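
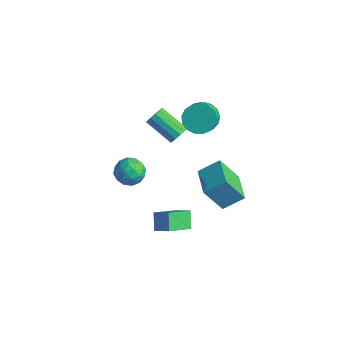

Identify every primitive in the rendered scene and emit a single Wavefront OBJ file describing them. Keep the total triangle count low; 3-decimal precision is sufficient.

v 1.908 -2.242 -2.35
v 1.267 -1.722 -1.535
v 1.895 -0.611 -3.401
v 1.254 -0.091 -2.586
v 2.766 -1.929 -1.874
v 2.125 -1.409 -1.059
v 2.753 -0.298 -2.925
v 2.112 0.222 -2.11
v 3.487 -0.095 0.977
v 4.129 0.943 1.762
v 1.893 0.953 0.896
v 2.534 1.991 1.68
v 4.126 0.749 -0.66
v 4.767 1.787 0.124
v 2.531 1.797 -0.742
v 3.173 2.835 0.043
v -1.243 2.418 0.764
v -0.931 2.555 1.329
v -2.545 2.14 2.321
v -2.857 2.002 1.756
v -1.084 2.874 1.213
v -2.698 2.459 2.206
v -1.287 3.048 0.955
v -2.902 2.633 1.947
v -1.477 3.021 0.636
v -3.091 2.606 1.628
v -1.592 2.803 0.358
v -3.206 2.388 1.35
v -1.596 2.463 0.208
v -3.21 2.048 1.2
v -1.488 2.108 0.235
v -3.103 1.693 1.227
v -1.302 1.851 0.43
v -2.917 1.436 1.422
v -1.098 1.775 0.731
v -2.712 1.359 1.723
v -0.939 1.902 1.042
v -2.554 1.487 2.034
v -0.877 2.193 1.265
v -2.491 1.778 2.257
v -3.978 1.607 -3.655
v -3.029 1.363 -3.847
v -4.231 0.137 -3.033
v -3.282 -0.107 -3.225
v -3.491 0.567 -2.518
v -3.335 1.476 -2.903
v -3.925 0.024 -3.977
v -3.769 0.933 -4.362
v -2.996 0.385 -4.046
v -2.728 0.72 -3.144
v -4.532 0.78 -3.736
v -4.264 1.115 -2.834
v -3.481 1.614 -3.806
v -3.779 -0.114 -3.074
v -3.902 0.282 -2.659
v -3.344 0.139 -2.772
v -3.661 1.68 -3.251
v -3.103 1.537 -3.363
v -3.375 1.069 -2.582
v -4.157 -0.037 -3.517
v -3.599 -0.18 -3.629
v -3.916 1.361 -4.108
v -3.358 1.218 -4.221
v -3.885 0.431 -4.298
v -2.904 0.895 -4.035
v -3.053 0.031 -3.67
v -3.431 0.109 -4.112
v -3.339 0.643 -4.338
v -2.746 1.093 -3.505
v -2.895 0.228 -3.14
v -3.018 0.625 -2.724
v -2.926 1.159 -2.95
v -2.727 0.518 -3.622
v -4.365 1.272 -3.74
v -4.514 0.407 -3.375
v -4.334 0.341 -3.93
v -4.242 0.875 -4.156
v -4.207 1.469 -3.21
v -4.356 0.605 -2.845
v -3.921 0.857 -2.542
v -3.829 1.391 -2.768
v -4.533 0.982 -3.258
v -0.38 3.385 2.487
v 0.322 4.066 2.636
v 0.943 3.237 3.502
v 0.24 2.555 3.353
v -0.004 4.166 2.965
v 0.617 3.336 3.831
v -0.416 4.086 3.185
v 0.205 3.257 4.05
v -0.82 3.846 3.245
v -0.2 3.017 4.11
v -1.124 3.5 3.131
v -0.503 2.671 3.997
v -1.257 3.128 2.87
v -0.636 2.299 3.735
v -1.189 2.815 2.521
v -0.568 1.985 3.387
v -0.936 2.632 2.164
v -0.315 1.802 3.03
v -0.556 2.621 1.882
v 0.065 1.792 2.747
v -0.135 2.786 1.738
v 0.485 1.956 2.604
v 0.229 3.087 1.766
v 0.85 2.258 2.631
v 0.454 3.457 1.959
v 1.074 2.628 2.824
v 0.487 3.81 2.273
v 1.108 2.981 3.139
f 2 4 1
f 5 2 1
f 1 4 3
f 3 5 1
f 2 8 4
f 6 2 5
f 6 8 2
f 4 8 3
f 7 5 3
f 3 8 7
f 7 6 5
f 8 6 7
f 10 12 9
f 13 10 9
f 9 12 11
f 11 13 9
f 10 16 12
f 14 10 13
f 14 16 10
f 12 16 11
f 15 13 11
f 11 16 15
f 15 14 13
f 16 14 15
f 18 17 21
f 18 21 19
f 19 21 22
f 19 22 20
f 21 17 23
f 21 23 22
f 22 23 24
f 22 24 20
f 23 17 25
f 23 25 24
f 24 25 26
f 24 26 20
f 25 17 27
f 25 27 26
f 26 27 28
f 26 28 20
f 27 17 29
f 27 29 28
f 28 29 30
f 28 30 20
f 29 17 31
f 29 31 30
f 30 31 32
f 30 32 20
f 31 17 33
f 31 33 32
f 32 33 34
f 32 34 20
f 33 17 35
f 33 35 34
f 34 35 36
f 34 36 20
f 35 17 37
f 35 37 36
f 36 37 38
f 36 38 20
f 37 17 39
f 37 39 38
f 38 39 40
f 38 40 20
f 39 17 18
f 39 18 40
f 40 18 19
f 40 19 20
f 41 78 57
f 78 52 81
f 57 81 46
f 78 81 57
f 41 57 53
f 57 46 58
f 53 58 42
f 57 58 53
f 41 53 62
f 53 42 63
f 62 63 48
f 53 63 62
f 41 62 74
f 62 48 77
f 74 77 51
f 62 77 74
f 41 74 78
f 74 51 82
f 78 82 52
f 74 82 78
f 42 58 69
f 58 46 72
f 69 72 50
f 58 72 69
f 46 81 59
f 81 52 80
f 59 80 45
f 81 80 59
f 52 82 79
f 82 51 75
f 79 75 43
f 82 75 79
f 51 77 76
f 77 48 64
f 76 64 47
f 77 64 76
f 48 63 68
f 63 42 65
f 68 65 49
f 63 65 68
f 44 70 56
f 70 50 71
f 56 71 45
f 70 71 56
f 44 56 54
f 56 45 55
f 54 55 43
f 56 55 54
f 44 54 61
f 54 43 60
f 61 60 47
f 54 60 61
f 44 61 66
f 61 47 67
f 66 67 49
f 61 67 66
f 44 66 70
f 66 49 73
f 70 73 50
f 66 73 70
f 45 71 59
f 71 50 72
f 59 72 46
f 71 72 59
f 43 55 79
f 55 45 80
f 79 80 52
f 55 80 79
f 47 60 76
f 60 43 75
f 76 75 51
f 60 75 76
f 49 67 68
f 67 47 64
f 68 64 48
f 67 64 68
f 50 73 69
f 73 49 65
f 69 65 42
f 73 65 69
f 84 83 87
f 84 87 85
f 85 87 88
f 85 88 86
f 87 83 89
f 87 89 88
f 88 89 90
f 88 90 86
f 89 83 91
f 89 91 90
f 90 91 92
f 90 92 86
f 91 83 93
f 91 93 92
f 92 93 94
f 92 94 86
f 93 83 95
f 93 95 94
f 94 95 96
f 94 96 86
f 95 83 97
f 95 97 96
f 96 97 98
f 96 98 86
f 97 83 99
f 97 99 98
f 98 99 100
f 98 100 86
f 99 83 101
f 99 101 100
f 100 101 102
f 100 102 86
f 101 83 103
f 101 103 102
f 102 103 104
f 102 104 86
f 103 83 105
f 103 105 104
f 104 105 106
f 104 106 86
f 105 83 107
f 105 107 106
f 106 107 108
f 106 108 86
f 107 83 109
f 107 109 108
f 108 109 110
f 108 110 86
f 109 83 84
f 109 84 110
f 110 84 85
f 110 85 86



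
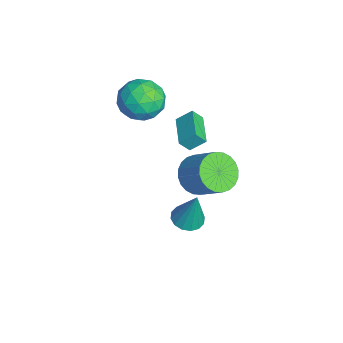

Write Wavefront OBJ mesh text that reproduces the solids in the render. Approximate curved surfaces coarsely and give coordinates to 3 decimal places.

v 1.851 1.864 1.571
v 2.656 1.227 1.305
v 3.674 2.04 2.444
v 2.869 2.676 2.709
v 2.708 1.538 1.037
v 3.725 2.351 2.176
v 2.629 1.899 0.851
v 3.646 2.711 1.99
v 2.431 2.254 0.774
v 3.449 3.066 1.913
v 2.146 2.55 0.818
v 3.163 3.362 1.957
v 1.815 2.741 0.977
v 2.833 3.554 2.116
v 1.49 2.799 1.226
v 2.508 3.611 2.365
v 1.22 2.714 1.528
v 2.238 3.527 2.667
v 1.046 2.5 1.836
v 2.064 3.313 2.975
v 0.995 2.189 2.104
v 2.012 3.002 3.243
v 1.074 1.829 2.29
v 2.091 2.641 3.429
v 1.271 1.474 2.367
v 2.289 2.286 3.506
v 1.557 1.178 2.323
v 2.574 1.99 3.462
v 1.887 0.986 2.164
v 2.905 1.799 3.303
v 2.212 0.929 1.915
v 3.23 1.741 3.054
v 2.482 1.013 1.613
v 3.5 1.826 2.752
v -3.835 1.677 0.187
v -3.749 2.463 0.846
v -3.845 2.198 -0.433
v -3.759 2.984 0.227
v -2.041 1.576 0.073
v -1.955 2.362 0.733
v -2.051 2.097 -0.546
v -1.965 2.883 0.113
v -3.955 0.393 2.839
v -3.036 0.915 3.489
v -2.724 -1.095 2.291
v -1.805 -0.573 2.941
v -2.774 -1.075 3.531
v -3.535 -0.155 3.869
v -2.225 -0.025 1.911
v -2.986 0.895 2.249
v -1.967 0.657 2.915
v -2.306 0.007 3.916
v -3.454 -0.187 1.864
v -3.793 -0.837 2.865
v -3.604 0.785 3.212
v -2.156 -0.965 2.568
v -2.726 -1.26 2.915
v -2.186 -0.953 3.297
v -3.897 0.156 3.436
v -3.357 0.462 3.818
v -3.203 -0.707 3.842
v -2.403 -0.642 1.962
v -1.863 -0.336 2.344
v -3.574 0.773 2.483
v -3.034 1.08 2.865
v -2.557 0.527 1.938
v -2.435 0.939 3.256
v -1.711 0.065 2.934
v -1.958 0.387 2.329
v -2.405 0.928 2.528
v -2.634 0.558 3.845
v -1.91 -0.317 3.523
v -2.48 -0.612 3.87
v -2.927 -0.071 4.069
v -2.006 0.406 3.508
v -3.85 0.137 2.257
v -3.126 -0.738 1.935
v -2.833 -0.109 1.711
v -3.28 0.432 1.91
v -4.049 -0.245 2.846
v -3.325 -1.119 2.524
v -3.355 -1.108 3.252
v -3.802 -0.567 3.451
v -3.754 -0.586 2.272
v 0.295 1.663 -3.466
v 0.75 0.969 -3.435
v 0.725 2.037 -1.414
v 1.026 1.278 -3.549
v 1.106 1.69 -3.641
v 0.97 2.094 -3.686
v 0.652 2.383 -3.672
v 0.239 2.48 -3.603
v -0.159 2.357 -3.498
v -0.435 2.048 -3.384
v -0.516 1.636 -3.292
v -0.379 1.231 -3.247
v -0.061 0.942 -3.26
v 0.352 0.846 -3.329
f 2 1 5
f 2 5 3
f 3 5 6
f 3 6 4
f 5 1 7
f 5 7 6
f 6 7 8
f 6 8 4
f 7 1 9
f 7 9 8
f 8 9 10
f 8 10 4
f 9 1 11
f 9 11 10
f 10 11 12
f 10 12 4
f 11 1 13
f 11 13 12
f 12 13 14
f 12 14 4
f 13 1 15
f 13 15 14
f 14 15 16
f 14 16 4
f 15 1 17
f 15 17 16
f 16 17 18
f 16 18 4
f 17 1 19
f 17 19 18
f 18 19 20
f 18 20 4
f 19 1 21
f 19 21 20
f 20 21 22
f 20 22 4
f 21 1 23
f 21 23 22
f 22 23 24
f 22 24 4
f 23 1 25
f 23 25 24
f 24 25 26
f 24 26 4
f 25 1 27
f 25 27 26
f 26 27 28
f 26 28 4
f 27 1 29
f 27 29 28
f 28 29 30
f 28 30 4
f 29 1 31
f 29 31 30
f 30 31 32
f 30 32 4
f 31 1 33
f 31 33 32
f 32 33 34
f 32 34 4
f 33 1 2
f 33 2 34
f 34 2 3
f 34 3 4
f 36 38 35
f 39 36 35
f 35 38 37
f 37 39 35
f 36 42 38
f 40 36 39
f 40 42 36
f 38 42 37
f 41 39 37
f 37 42 41
f 41 40 39
f 42 40 41
f 43 80 59
f 80 54 83
f 59 83 48
f 80 83 59
f 43 59 55
f 59 48 60
f 55 60 44
f 59 60 55
f 43 55 64
f 55 44 65
f 64 65 50
f 55 65 64
f 43 64 76
f 64 50 79
f 76 79 53
f 64 79 76
f 43 76 80
f 76 53 84
f 80 84 54
f 76 84 80
f 44 60 71
f 60 48 74
f 71 74 52
f 60 74 71
f 48 83 61
f 83 54 82
f 61 82 47
f 83 82 61
f 54 84 81
f 84 53 77
f 81 77 45
f 84 77 81
f 53 79 78
f 79 50 66
f 78 66 49
f 79 66 78
f 50 65 70
f 65 44 67
f 70 67 51
f 65 67 70
f 46 72 58
f 72 52 73
f 58 73 47
f 72 73 58
f 46 58 56
f 58 47 57
f 56 57 45
f 58 57 56
f 46 56 63
f 56 45 62
f 63 62 49
f 56 62 63
f 46 63 68
f 63 49 69
f 68 69 51
f 63 69 68
f 46 68 72
f 68 51 75
f 72 75 52
f 68 75 72
f 47 73 61
f 73 52 74
f 61 74 48
f 73 74 61
f 45 57 81
f 57 47 82
f 81 82 54
f 57 82 81
f 49 62 78
f 62 45 77
f 78 77 53
f 62 77 78
f 51 69 70
f 69 49 66
f 70 66 50
f 69 66 70
f 52 75 71
f 75 51 67
f 71 67 44
f 75 67 71
f 86 85 88
f 86 88 87
f 88 85 89
f 88 89 87
f 89 85 90
f 89 90 87
f 90 85 91
f 90 91 87
f 91 85 92
f 91 92 87
f 92 85 93
f 92 93 87
f 93 85 94
f 93 94 87
f 94 85 95
f 94 95 87
f 95 85 96
f 95 96 87
f 96 85 97
f 96 97 87
f 97 85 98
f 97 98 87
f 98 85 86
f 98 86 87



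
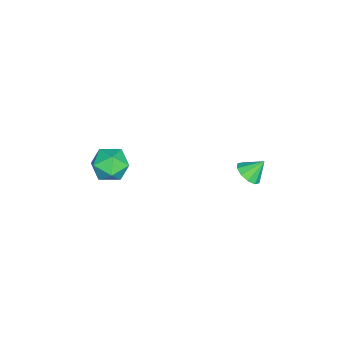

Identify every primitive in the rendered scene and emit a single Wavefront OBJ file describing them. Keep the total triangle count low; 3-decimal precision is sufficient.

v 0.501 2.21 -4.308
v 1.045 2.63 -4.442
v 0.199 2.85 -3.532
v 0.711 2.763 -4.682
v 0.296 2.686 -4.779
v -0.04 2.426 -4.696
v -0.17 2.084 -4.465
v -0.043 1.791 -4.174
v 0.291 1.657 -3.934
v 0.706 1.735 -3.837
v 1.042 1.994 -3.92
v 1.171 2.336 -4.151
v 1.625 -3.1 -3.851
v 2.299 -2.77 -3.224
v 2.181 -4.57 -3.676
v 2.855 -4.24 -3.049
v 1.911 -4.242 -2.795
v 1.567 -3.333 -2.903
v 2.913 -4.007 -3.997
v 2.569 -3.098 -4.105
v 3.095 -3.33 -3.314
v 2.476 -3.476 -2.572
v 2.004 -3.864 -4.328
v 1.385 -4.01 -3.586
f 2 1 4
f 2 4 3
f 4 1 5
f 4 5 3
f 5 1 6
f 5 6 3
f 6 1 7
f 6 7 3
f 7 1 8
f 7 8 3
f 8 1 9
f 8 9 3
f 9 1 10
f 9 10 3
f 10 1 11
f 10 11 3
f 11 1 12
f 11 12 3
f 12 1 2
f 12 2 3
f 13 24 18
f 13 18 14
f 13 14 20
f 13 20 23
f 13 23 24
f 14 18 22
f 18 24 17
f 24 23 15
f 23 20 19
f 20 14 21
f 16 22 17
f 16 17 15
f 16 15 19
f 16 19 21
f 16 21 22
f 17 22 18
f 15 17 24
f 19 15 23
f 21 19 20
f 22 21 14



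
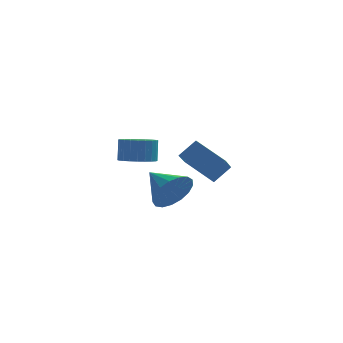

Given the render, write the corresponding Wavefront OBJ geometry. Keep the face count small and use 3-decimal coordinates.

v 0.109 -0.368 3.383
v 0.989 -0.374 3.353
v 1.03 0.041 4.446
v 0.151 0.048 4.477
v 0.92 -0.058 3.236
v 0.961 0.357 4.329
v 0.728 0.21 3.141
v 0.769 0.625 4.234
v 0.441 0.39 3.083
v 0.482 0.805 4.176
v 0.104 0.455 3.071
v 0.145 0.87 4.164
v -0.232 0.395 3.107
v -0.191 0.81 4.2
v -0.516 0.219 3.184
v -0.475 0.634 4.278
v -0.705 -0.047 3.292
v -0.664 0.368 4.385
v -0.77 -0.361 3.414
v -0.729 0.054 4.507
v -0.701 -0.677 3.531
v -0.66 -0.262 4.624
v -0.509 -0.945 3.626
v -0.468 -0.53 4.719
v -0.222 -1.125 3.684
v -0.181 -0.71 4.777
v 0.115 -1.19 3.696
v 0.156 -0.775 4.789
v 0.451 -1.13 3.66
v 0.492 -0.715 4.753
v 0.735 -0.954 3.582
v 0.776 -0.539 4.676
v 0.924 -0.688 3.475
v 0.965 -0.273 4.568
v 3.619 2.648 0.583
v 3.303 1.206 1.646
v 2.29 3.597 1.474
v 1.974 2.154 2.538
v 4.426 3.046 1.362
v 4.11 1.603 2.426
v 3.097 3.994 2.254
v 2.781 2.552 3.317
v 1.645 -2.78 2.556
v 2.271 -2.708 3.446
v 0.635 -1.5 3.164
v 2.492 -2.375 3.111
v 2.519 -2.134 2.649
v 2.345 -2.042 2.166
v 2.012 -2.118 1.772
v 1.594 -2.346 1.558
v 1.189 -2.674 1.572
v 0.887 -3.025 1.812
v 0.76 -3.321 2.223
v 0.835 -3.493 2.71
v 1.096 -3.501 3.162
v 1.482 -3.344 3.475
v 1.907 -3.058 3.577
f 2 1 5
f 2 5 3
f 3 5 6
f 3 6 4
f 5 1 7
f 5 7 6
f 6 7 8
f 6 8 4
f 7 1 9
f 7 9 8
f 8 9 10
f 8 10 4
f 9 1 11
f 9 11 10
f 10 11 12
f 10 12 4
f 11 1 13
f 11 13 12
f 12 13 14
f 12 14 4
f 13 1 15
f 13 15 14
f 14 15 16
f 14 16 4
f 15 1 17
f 15 17 16
f 16 17 18
f 16 18 4
f 17 1 19
f 17 19 18
f 18 19 20
f 18 20 4
f 19 1 21
f 19 21 20
f 20 21 22
f 20 22 4
f 21 1 23
f 21 23 22
f 22 23 24
f 22 24 4
f 23 1 25
f 23 25 24
f 24 25 26
f 24 26 4
f 25 1 27
f 25 27 26
f 26 27 28
f 26 28 4
f 27 1 29
f 27 29 28
f 28 29 30
f 28 30 4
f 29 1 31
f 29 31 30
f 30 31 32
f 30 32 4
f 31 1 33
f 31 33 32
f 32 33 34
f 32 34 4
f 33 1 2
f 33 2 34
f 34 2 3
f 34 3 4
f 36 38 35
f 39 36 35
f 35 38 37
f 37 39 35
f 36 42 38
f 40 36 39
f 40 42 36
f 38 42 37
f 41 39 37
f 37 42 41
f 41 40 39
f 42 40 41
f 44 43 46
f 44 46 45
f 46 43 47
f 46 47 45
f 47 43 48
f 47 48 45
f 48 43 49
f 48 49 45
f 49 43 50
f 49 50 45
f 50 43 51
f 50 51 45
f 51 43 52
f 51 52 45
f 52 43 53
f 52 53 45
f 53 43 54
f 53 54 45
f 54 43 55
f 54 55 45
f 55 43 56
f 55 56 45
f 56 43 57
f 56 57 45
f 57 43 44
f 57 44 45



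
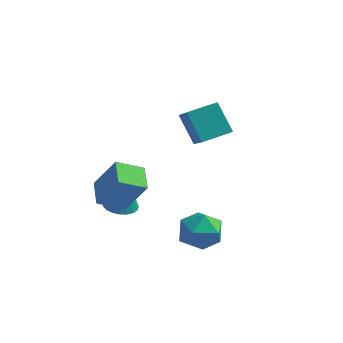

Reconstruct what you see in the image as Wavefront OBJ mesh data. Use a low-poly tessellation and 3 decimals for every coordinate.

v 2.846 -2.593 -3.793
v 3.656 -2.013 -3.956
v 3.784 -3.687 -3.024
v 4.594 -3.107 -3.187
v 3.877 -2.804 -2.544
v 3.298 -2.128 -3.019
v 4.142 -3.572 -3.961
v 3.563 -2.896 -4.436
v 4.457 -2.618 -4.06
v 4.294 -2.144 -3.184
v 3.146 -3.556 -3.796
v 2.983 -3.082 -2.92
v 0.692 1.671 -0.274
v 1.56 0.553 0.737
v 1.605 2.648 0.023
v 2.473 1.53 1.034
v 1.567 1.23 -1.514
v 2.435 0.112 -0.503
v 2.48 2.207 -1.217
v 3.348 1.089 -0.206
v -0.516 -1.333 -4.237
v 0.222 -1.297 -4.367
v -0.224 -1.287 -2.563
v 0.15 -1.013 -4.362
v -0.023 -0.778 -4.339
v -0.271 -0.628 -4.3
v -0.556 -0.585 -4.251
v -0.835 -0.656 -4.2
v -1.066 -0.83 -4.155
v -1.213 -1.081 -4.122
v -1.254 -1.37 -4.107
v -1.182 -1.654 -4.112
v -1.01 -1.889 -4.135
v -0.762 -2.039 -4.174
v -0.476 -2.082 -4.223
v -0.197 -2.011 -4.274
v 0.034 -1.837 -4.319
v 0.181 -1.586 -4.352
v -0.178 -4.035 -2.289
v -0.795 -3.053 -1.912
v 0.692 -3.272 -2.857
v 0.076 -2.289 -2.48
v 0.784 -4.011 -0.78
v 0.168 -3.028 -0.403
v 1.655 -3.247 -1.348
v 1.038 -2.265 -0.971
f 1 12 6
f 1 6 2
f 1 2 8
f 1 8 11
f 1 11 12
f 2 6 10
f 6 12 5
f 12 11 3
f 11 8 7
f 8 2 9
f 4 10 5
f 4 5 3
f 4 3 7
f 4 7 9
f 4 9 10
f 5 10 6
f 3 5 12
f 7 3 11
f 9 7 8
f 10 9 2
f 14 16 13
f 17 14 13
f 13 16 15
f 15 17 13
f 14 20 16
f 18 14 17
f 18 20 14
f 16 20 15
f 19 17 15
f 15 20 19
f 19 18 17
f 20 18 19
f 22 21 24
f 22 24 23
f 24 21 25
f 24 25 23
f 25 21 26
f 25 26 23
f 26 21 27
f 26 27 23
f 27 21 28
f 27 28 23
f 28 21 29
f 28 29 23
f 29 21 30
f 29 30 23
f 30 21 31
f 30 31 23
f 31 21 32
f 31 32 23
f 32 21 33
f 32 33 23
f 33 21 34
f 33 34 23
f 34 21 35
f 34 35 23
f 35 21 36
f 35 36 23
f 36 21 37
f 36 37 23
f 37 21 38
f 37 38 23
f 38 21 22
f 38 22 23
f 40 42 39
f 43 40 39
f 39 42 41
f 41 43 39
f 40 46 42
f 44 40 43
f 44 46 40
f 42 46 41
f 45 43 41
f 41 46 45
f 45 44 43
f 46 44 45



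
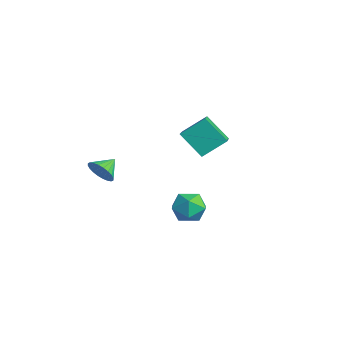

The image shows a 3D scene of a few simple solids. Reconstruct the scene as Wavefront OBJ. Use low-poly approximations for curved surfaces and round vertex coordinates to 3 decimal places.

v -4.266 3.136 1.174
v -2.728 2.238 1.993
v -4.011 4.423 2.107
v -2.473 3.525 2.926
v -3.187 3.835 -0.086
v -1.649 2.937 0.733
v -2.932 5.122 0.847
v -1.394 4.224 1.666
v 2.08 0.92 0.628
v 2.905 0.849 0.088
v 1.375 -0.169 -0.308
v 2.2 -0.24 -0.848
v 2.186 -0.579 0.08
v 2.622 0.094 0.658
v 1.658 0.586 -0.878
v 2.094 1.259 -0.3
v 2.644 0.643 -0.843
v 2.971 -0.077 -0.251
v 1.309 0.757 0.031
v 1.636 0.037 0.623
v -1.446 -2.647 1.204
v -0.911 -2.219 0.772
v -1.814 -1.713 1.676
v -1.161 -2.22 0.578
v -1.454 -2.286 0.48
v -1.746 -2.407 0.492
v -1.992 -2.564 0.612
v -2.155 -2.735 0.823
v -2.21 -2.892 1.091
v -2.148 -3.012 1.377
v -1.98 -3.076 1.637
v -1.73 -3.075 1.831
v -1.437 -3.009 1.929
v -1.146 -2.888 1.917
v -0.9 -2.731 1.797
v -0.737 -2.56 1.586
v -0.682 -2.403 1.318
v -0.743 -2.283 1.032
f 2 4 1
f 5 2 1
f 1 4 3
f 3 5 1
f 2 8 4
f 6 2 5
f 6 8 2
f 4 8 3
f 7 5 3
f 3 8 7
f 7 6 5
f 8 6 7
f 9 20 14
f 9 14 10
f 9 10 16
f 9 16 19
f 9 19 20
f 10 14 18
f 14 20 13
f 20 19 11
f 19 16 15
f 16 10 17
f 12 18 13
f 12 13 11
f 12 11 15
f 12 15 17
f 12 17 18
f 13 18 14
f 11 13 20
f 15 11 19
f 17 15 16
f 18 17 10
f 22 21 24
f 22 24 23
f 24 21 25
f 24 25 23
f 25 21 26
f 25 26 23
f 26 21 27
f 26 27 23
f 27 21 28
f 27 28 23
f 28 21 29
f 28 29 23
f 29 21 30
f 29 30 23
f 30 21 31
f 30 31 23
f 31 21 32
f 31 32 23
f 32 21 33
f 32 33 23
f 33 21 34
f 33 34 23
f 34 21 35
f 34 35 23
f 35 21 36
f 35 36 23
f 36 21 37
f 36 37 23
f 37 21 38
f 37 38 23
f 38 21 22
f 38 22 23



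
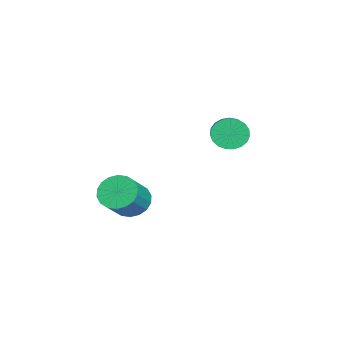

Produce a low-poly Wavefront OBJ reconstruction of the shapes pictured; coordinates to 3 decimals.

v -3.349 1.089 2.145
v -3.036 0.644 1.558
v -2.018 0.766 2.009
v -2.331 1.211 2.595
v -3.016 0.95 1.431
v -1.998 1.073 1.881
v -3.054 1.281 1.426
v -2.036 1.403 1.877
v -3.143 1.578 1.546
v -2.125 1.7 1.997
v -3.267 1.791 1.77
v -2.249 1.913 2.22
v -3.406 1.882 2.058
v -2.388 2.004 2.509
v -3.535 1.836 2.361
v -2.516 1.958 2.812
v -3.631 1.661 2.627
v -2.613 1.783 3.078
v -3.679 1.387 2.81
v -2.661 1.509 3.26
v -3.67 1.062 2.877
v -2.652 1.184 3.328
v -3.605 0.741 2.818
v -2.587 0.863 3.268
v -3.496 0.48 2.642
v -2.478 0.602 3.093
v -3.362 0.325 2.381
v -2.344 0.447 2.831
v -3.225 0.301 2.078
v -2.207 0.424 2.529
v -3.11 0.414 1.787
v -2.092 0.536 2.238
v 1.253 -2.308 0.445
v 1.837 -2.254 -0.169
v 2.952 -2.618 0.86
v 2.367 -2.672 1.475
v 1.826 -1.902 -0.032
v 2.941 -2.265 0.997
v 1.701 -1.63 0.199
v 2.816 -1.993 1.228
v 1.487 -1.492 0.479
v 2.602 -1.855 1.508
v 1.227 -1.516 0.752
v 2.342 -1.879 1.782
v 0.972 -1.697 0.965
v 2.087 -2.06 1.994
v 0.772 -1.999 1.075
v 1.887 -2.362 2.104
v 0.668 -2.362 1.06
v 1.783 -2.726 2.089
v 0.679 -2.715 0.923
v 1.794 -3.078 1.952
v 0.804 -2.987 0.692
v 1.919 -3.35 1.721
v 1.018 -3.125 0.412
v 2.133 -3.488 1.441
v 1.278 -3.101 0.138
v 2.393 -3.464 1.168
v 1.533 -2.92 -0.074
v 2.648 -3.283 0.955
v 1.733 -2.618 -0.184
v 2.848 -2.981 0.845
f 2 1 5
f 2 5 3
f 3 5 6
f 3 6 4
f 5 1 7
f 5 7 6
f 6 7 8
f 6 8 4
f 7 1 9
f 7 9 8
f 8 9 10
f 8 10 4
f 9 1 11
f 9 11 10
f 10 11 12
f 10 12 4
f 11 1 13
f 11 13 12
f 12 13 14
f 12 14 4
f 13 1 15
f 13 15 14
f 14 15 16
f 14 16 4
f 15 1 17
f 15 17 16
f 16 17 18
f 16 18 4
f 17 1 19
f 17 19 18
f 18 19 20
f 18 20 4
f 19 1 21
f 19 21 20
f 20 21 22
f 20 22 4
f 21 1 23
f 21 23 22
f 22 23 24
f 22 24 4
f 23 1 25
f 23 25 24
f 24 25 26
f 24 26 4
f 25 1 27
f 25 27 26
f 26 27 28
f 26 28 4
f 27 1 29
f 27 29 28
f 28 29 30
f 28 30 4
f 29 1 31
f 29 31 30
f 30 31 32
f 30 32 4
f 31 1 2
f 31 2 32
f 32 2 3
f 32 3 4
f 34 33 37
f 34 37 35
f 35 37 38
f 35 38 36
f 37 33 39
f 37 39 38
f 38 39 40
f 38 40 36
f 39 33 41
f 39 41 40
f 40 41 42
f 40 42 36
f 41 33 43
f 41 43 42
f 42 43 44
f 42 44 36
f 43 33 45
f 43 45 44
f 44 45 46
f 44 46 36
f 45 33 47
f 45 47 46
f 46 47 48
f 46 48 36
f 47 33 49
f 47 49 48
f 48 49 50
f 48 50 36
f 49 33 51
f 49 51 50
f 50 51 52
f 50 52 36
f 51 33 53
f 51 53 52
f 52 53 54
f 52 54 36
f 53 33 55
f 53 55 54
f 54 55 56
f 54 56 36
f 55 33 57
f 55 57 56
f 56 57 58
f 56 58 36
f 57 33 59
f 57 59 58
f 58 59 60
f 58 60 36
f 59 33 61
f 59 61 60
f 60 61 62
f 60 62 36
f 61 33 34
f 61 34 62
f 62 34 35
f 62 35 36



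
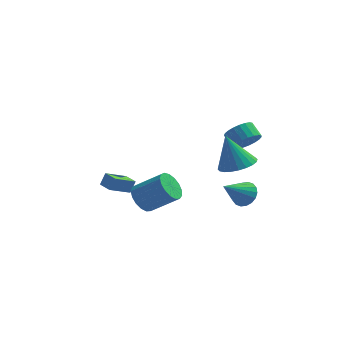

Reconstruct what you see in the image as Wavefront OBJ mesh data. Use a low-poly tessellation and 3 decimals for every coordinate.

v 3.633 -2.068 -1.86
v 4.257 -2.057 -1.297
v 2.587 -3.092 -0.68
v 4.059 -1.752 -1.208
v 3.777 -1.51 -1.248
v 3.466 -1.379 -1.41
v 3.189 -1.384 -1.66
v 2.999 -1.524 -1.95
v 2.935 -1.773 -2.222
v 3.009 -2.079 -2.423
v 3.207 -2.384 -2.511
v 3.489 -2.626 -2.471
v 3.8 -2.757 -2.31
v 4.077 -2.752 -2.06
v 4.267 -2.612 -1.77
v 4.331 -2.364 -1.498
v 3.573 -0.052 0.991
v 3.951 -0.388 1.711
v 3.406 0.236 2.289
v 3.027 0.572 1.569
v 4.177 -0.113 1.628
v 3.632 0.511 2.205
v 4.299 0.172 1.434
v 3.754 0.796 2.012
v 4.295 0.419 1.164
v 3.75 1.043 1.742
v 4.167 0.585 0.864
v 3.622 1.209 1.442
v 3.935 0.64 0.586
v 3.39 1.264 1.164
v 3.641 0.576 0.378
v 3.096 1.2 0.956
v 3.335 0.403 0.276
v 2.79 1.027 0.854
v 3.07 0.151 0.298
v 2.525 0.775 0.876
v 2.892 -0.135 0.439
v 2.347 0.489 1.017
v 2.832 -0.408 0.676
v 2.287 0.216 1.254
v 2.899 -0.618 0.968
v 2.354 0.006 1.545
v 3.083 -0.731 1.263
v 2.538 -0.107 1.841
v 3.352 -0.726 1.511
v 2.807 -0.103 2.089
v 3.659 -0.605 1.67
v 3.114 0.019 2.248
v 3.37 -3.663 1.433
v 4.378 -3.446 1.755
v 2.69 -3.377 3.367
v 4.241 -3.062 1.65
v 3.971 -2.769 1.512
v 3.61 -2.613 1.362
v 3.212 -2.616 1.222
v 2.838 -2.779 1.115
v 2.546 -3.076 1.056
v 2.379 -3.463 1.055
v 2.362 -3.88 1.111
v 2.5 -4.265 1.216
v 2.769 -4.557 1.354
v 3.13 -4.714 1.505
v 3.528 -4.711 1.644
v 3.902 -4.548 1.751
v 4.194 -4.251 1.81
v 4.362 -3.864 1.811
v -1.733 -3.033 -1.996
v -1.225 -3.398 -2.711
v 0.342 -3.511 -1.539
v -0.167 -3.147 -0.824
v -1.163 -2.949 -2.751
v 0.404 -3.063 -1.579
v -1.231 -2.52 -2.618
v 0.336 -2.633 -1.446
v -1.415 -2.208 -2.342
v 0.152 -2.322 -1.17
v -1.671 -2.085 -1.987
v -0.104 -2.199 -0.815
v -1.942 -2.18 -1.635
v -0.375 -2.293 -0.462
v -2.165 -2.47 -1.365
v -0.598 -2.583 -0.192
v -2.289 -2.889 -1.239
v -0.722 -3.002 -0.067
v -2.286 -3.341 -1.287
v -0.719 -3.455 -0.115
v -2.156 -3.723 -1.498
v -0.589 -3.836 -0.326
v -1.93 -3.946 -1.822
v -0.363 -4.06 -0.65
v -1.658 -3.961 -2.187
v -0.091 -4.074 -1.015
v -1.404 -3.763 -2.507
v 0.163 -3.876 -1.335
v -4.587 0.527 -3.376
v -4.326 0.822 -2.634
v -3.574 1.399 -4.079
v -3.312 1.693 -3.337
v -3.948 -0.173 -3.323
v -3.686 0.121 -2.581
v -2.934 0.698 -4.026
v -2.673 0.993 -3.284
f 2 1 4
f 2 4 3
f 4 1 5
f 4 5 3
f 5 1 6
f 5 6 3
f 6 1 7
f 6 7 3
f 7 1 8
f 7 8 3
f 8 1 9
f 8 9 3
f 9 1 10
f 9 10 3
f 10 1 11
f 10 11 3
f 11 1 12
f 11 12 3
f 12 1 13
f 12 13 3
f 13 1 14
f 13 14 3
f 14 1 15
f 14 15 3
f 15 1 16
f 15 16 3
f 16 1 2
f 16 2 3
f 18 17 21
f 18 21 19
f 19 21 22
f 19 22 20
f 21 17 23
f 21 23 22
f 22 23 24
f 22 24 20
f 23 17 25
f 23 25 24
f 24 25 26
f 24 26 20
f 25 17 27
f 25 27 26
f 26 27 28
f 26 28 20
f 27 17 29
f 27 29 28
f 28 29 30
f 28 30 20
f 29 17 31
f 29 31 30
f 30 31 32
f 30 32 20
f 31 17 33
f 31 33 32
f 32 33 34
f 32 34 20
f 33 17 35
f 33 35 34
f 34 35 36
f 34 36 20
f 35 17 37
f 35 37 36
f 36 37 38
f 36 38 20
f 37 17 39
f 37 39 38
f 38 39 40
f 38 40 20
f 39 17 41
f 39 41 40
f 40 41 42
f 40 42 20
f 41 17 43
f 41 43 42
f 42 43 44
f 42 44 20
f 43 17 45
f 43 45 44
f 44 45 46
f 44 46 20
f 45 17 47
f 45 47 46
f 46 47 48
f 46 48 20
f 47 17 18
f 47 18 48
f 48 18 19
f 48 19 20
f 50 49 52
f 50 52 51
f 52 49 53
f 52 53 51
f 53 49 54
f 53 54 51
f 54 49 55
f 54 55 51
f 55 49 56
f 55 56 51
f 56 49 57
f 56 57 51
f 57 49 58
f 57 58 51
f 58 49 59
f 58 59 51
f 59 49 60
f 59 60 51
f 60 49 61
f 60 61 51
f 61 49 62
f 61 62 51
f 62 49 63
f 62 63 51
f 63 49 64
f 63 64 51
f 64 49 65
f 64 65 51
f 65 49 66
f 65 66 51
f 66 49 50
f 66 50 51
f 68 67 71
f 68 71 69
f 69 71 72
f 69 72 70
f 71 67 73
f 71 73 72
f 72 73 74
f 72 74 70
f 73 67 75
f 73 75 74
f 74 75 76
f 74 76 70
f 75 67 77
f 75 77 76
f 76 77 78
f 76 78 70
f 77 67 79
f 77 79 78
f 78 79 80
f 78 80 70
f 79 67 81
f 79 81 80
f 80 81 82
f 80 82 70
f 81 67 83
f 81 83 82
f 82 83 84
f 82 84 70
f 83 67 85
f 83 85 84
f 84 85 86
f 84 86 70
f 85 67 87
f 85 87 86
f 86 87 88
f 86 88 70
f 87 67 89
f 87 89 88
f 88 89 90
f 88 90 70
f 89 67 91
f 89 91 90
f 90 91 92
f 90 92 70
f 91 67 93
f 91 93 92
f 92 93 94
f 92 94 70
f 93 67 68
f 93 68 94
f 94 68 69
f 94 69 70
f 96 98 95
f 99 96 95
f 95 98 97
f 97 99 95
f 96 102 98
f 100 96 99
f 100 102 96
f 98 102 97
f 101 99 97
f 97 102 101
f 101 100 99
f 102 100 101



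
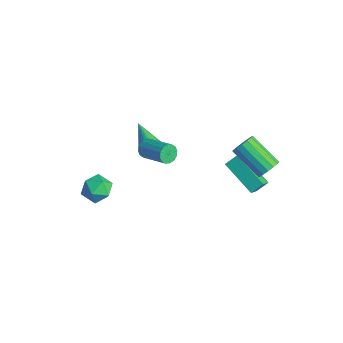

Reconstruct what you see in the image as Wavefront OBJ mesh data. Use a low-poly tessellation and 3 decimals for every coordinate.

v 0.941 3.122 -0.685
v 1.069 3.748 -0.17
v 0.49 3.757 -1.343
v 0.618 4.382 -0.829
v 2.822 3.498 -1.611
v 2.95 4.123 -1.097
v 2.371 4.132 -2.27
v 2.499 4.758 -1.755
v -2.212 -1.676 -2.648
v -1.534 -2.285 -2.73
v -3.206 -2.755 -2.85
v -2.528 -3.364 -2.932
v -2.696 -2.973 -2.122
v -2.082 -2.306 -1.998
v -2.658 -2.734 -3.582
v -2.044 -2.067 -3.458
v -1.81 -2.939 -3.308
v -1.833 -3.086 -2.405
v -2.907 -1.954 -3.175
v -2.93 -2.101 -2.272
v -3.476 1.273 -2.146
v -2.973 0.939 -2.062
v -4.004 0.907 -0.454
v -2.898 1.154 -1.992
v -2.912 1.387 -1.946
v -3.011 1.603 -1.93
v -3.181 1.768 -1.947
v -3.396 1.859 -1.994
v -3.623 1.86 -2.065
v -3.828 1.771 -2.148
v -3.98 1.607 -2.231
v -4.054 1.392 -2.3
v -4.041 1.159 -2.347
v -3.942 0.943 -2.363
v -3.772 0.778 -2.345
v -3.557 0.688 -2.298
v -3.329 0.687 -2.227
v -3.124 0.775 -2.144
v -0.979 -0.328 0.857
v -0.719 -0.668 0.481
v 0.76 -0.272 1.147
v 0.499 0.068 1.523
v -0.73 -0.404 0.35
v 0.748 -0.008 1.016
v -0.809 -0.12 0.354
v 0.67 0.277 1.021
v -0.933 0.109 0.494
v 0.546 0.505 1.16
v -1.069 0.22 0.73
v 0.409 0.617 1.397
v -1.182 0.185 1.001
v 0.297 0.581 1.667
v -1.24 0.012 1.233
v 0.239 0.408 1.899
v -1.228 -0.252 1.364
v 0.25 0.144 2.03
v -1.15 -0.537 1.359
v 0.329 -0.14 2.026
v -1.026 -0.765 1.22
v 0.453 -0.369 1.886
v -0.889 -0.877 0.983
v 0.589 -0.48 1.65
v -0.777 -0.841 0.713
v 0.702 -0.445 1.379
v 3.983 3.716 1.429
v 4.219 4.048 1.961
v 2.653 3.497 3.002
v 2.417 3.164 2.471
v 4.024 4.279 1.79
v 2.459 3.727 2.832
v 3.818 4.359 1.522
v 2.253 3.807 2.564
v 3.657 4.266 1.23
v 2.091 3.714 2.272
v 3.582 4.026 0.991
v 2.016 3.474 2.033
v 3.615 3.703 0.869
v 2.049 3.151 1.911
v 3.747 3.383 0.898
v 2.181 2.832 1.939
v 3.941 3.153 1.068
v 2.376 2.601 2.11
v 4.147 3.073 1.336
v 2.582 2.521 2.378
v 4.309 3.166 1.628
v 2.743 2.614 2.67
v 4.384 3.406 1.867
v 2.818 2.854 2.909
v 4.351 3.729 1.989
v 2.785 3.177 3.031
f 2 4 1
f 5 2 1
f 1 4 3
f 3 5 1
f 2 8 4
f 6 2 5
f 6 8 2
f 4 8 3
f 7 5 3
f 3 8 7
f 7 6 5
f 8 6 7
f 9 20 14
f 9 14 10
f 9 10 16
f 9 16 19
f 9 19 20
f 10 14 18
f 14 20 13
f 20 19 11
f 19 16 15
f 16 10 17
f 12 18 13
f 12 13 11
f 12 11 15
f 12 15 17
f 12 17 18
f 13 18 14
f 11 13 20
f 15 11 19
f 17 15 16
f 18 17 10
f 22 21 24
f 22 24 23
f 24 21 25
f 24 25 23
f 25 21 26
f 25 26 23
f 26 21 27
f 26 27 23
f 27 21 28
f 27 28 23
f 28 21 29
f 28 29 23
f 29 21 30
f 29 30 23
f 30 21 31
f 30 31 23
f 31 21 32
f 31 32 23
f 32 21 33
f 32 33 23
f 33 21 34
f 33 34 23
f 34 21 35
f 34 35 23
f 35 21 36
f 35 36 23
f 36 21 37
f 36 37 23
f 37 21 38
f 37 38 23
f 38 21 22
f 38 22 23
f 40 39 43
f 40 43 41
f 41 43 44
f 41 44 42
f 43 39 45
f 43 45 44
f 44 45 46
f 44 46 42
f 45 39 47
f 45 47 46
f 46 47 48
f 46 48 42
f 47 39 49
f 47 49 48
f 48 49 50
f 48 50 42
f 49 39 51
f 49 51 50
f 50 51 52
f 50 52 42
f 51 39 53
f 51 53 52
f 52 53 54
f 52 54 42
f 53 39 55
f 53 55 54
f 54 55 56
f 54 56 42
f 55 39 57
f 55 57 56
f 56 57 58
f 56 58 42
f 57 39 59
f 57 59 58
f 58 59 60
f 58 60 42
f 59 39 61
f 59 61 60
f 60 61 62
f 60 62 42
f 61 39 63
f 61 63 62
f 62 63 64
f 62 64 42
f 63 39 40
f 63 40 64
f 64 40 41
f 64 41 42
f 66 65 69
f 66 69 67
f 67 69 70
f 67 70 68
f 69 65 71
f 69 71 70
f 70 71 72
f 70 72 68
f 71 65 73
f 71 73 72
f 72 73 74
f 72 74 68
f 73 65 75
f 73 75 74
f 74 75 76
f 74 76 68
f 75 65 77
f 75 77 76
f 76 77 78
f 76 78 68
f 77 65 79
f 77 79 78
f 78 79 80
f 78 80 68
f 79 65 81
f 79 81 80
f 80 81 82
f 80 82 68
f 81 65 83
f 81 83 82
f 82 83 84
f 82 84 68
f 83 65 85
f 83 85 84
f 84 85 86
f 84 86 68
f 85 65 87
f 85 87 86
f 86 87 88
f 86 88 68
f 87 65 89
f 87 89 88
f 88 89 90
f 88 90 68
f 89 65 66
f 89 66 90
f 90 66 67
f 90 67 68



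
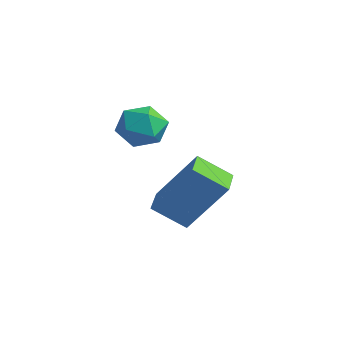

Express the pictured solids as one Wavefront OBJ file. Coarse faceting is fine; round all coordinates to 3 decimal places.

v -1.024 -1.244 -1.16
v -0.455 -1.515 -1.617
v -0.985 -2.305 -0.483
v -0.416 -2.576 -0.94
v -0.279 -1.979 -0.46
v -0.303 -1.324 -0.878
v -1.137 -2.496 -1.222
v -1.161 -1.841 -1.64
v -0.525 -2.289 -1.655
v 0.005 -1.969 -1.184
v -1.445 -1.851 -0.916
v -0.915 -1.531 -0.445
v -1.677 -0.888 -4.136
v -0.809 -0.105 -2.551
v -1.104 -0.091 -4.844
v -0.236 0.692 -3.258
v -0.884 -1.552 -4.242
v -0.016 -0.769 -2.656
v -0.311 -0.755 -4.949
v 0.557 0.028 -3.364
f 1 12 6
f 1 6 2
f 1 2 8
f 1 8 11
f 1 11 12
f 2 6 10
f 6 12 5
f 12 11 3
f 11 8 7
f 8 2 9
f 4 10 5
f 4 5 3
f 4 3 7
f 4 7 9
f 4 9 10
f 5 10 6
f 3 5 12
f 7 3 11
f 9 7 8
f 10 9 2
f 14 16 13
f 17 14 13
f 13 16 15
f 15 17 13
f 14 20 16
f 18 14 17
f 18 20 14
f 16 20 15
f 19 17 15
f 15 20 19
f 19 18 17
f 20 18 19



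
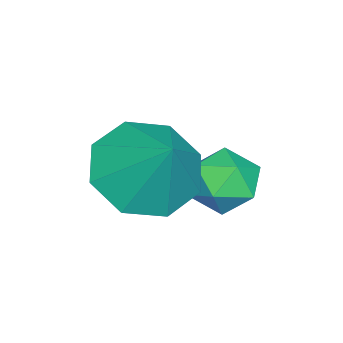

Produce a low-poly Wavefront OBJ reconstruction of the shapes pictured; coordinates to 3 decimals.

v -1.549 -2.825 2.064
v -1.198 -2.406 1.729
v -0.702 -3.114 2.591
v -0.351 -2.695 2.256
v -0.785 -2.484 2.678
v -1.308 -2.305 2.353
v -0.592 -3.215 1.967
v -1.115 -3.036 1.642
v -0.606 -2.647 1.669
v -0.726 -2.195 2.108
v -1.174 -3.325 2.212
v -1.294 -2.873 2.651
v 0.094 -3.566 2.959
v 0.546 -3.047 2.378
v 0.606 -2.934 3.921
v -0.073 -2.789 2.537
v -0.593 -2.986 2.943
v -0.711 -3.523 3.358
v -0.357 -4.085 3.539
v 0.261 -4.343 3.38
v 0.782 -4.146 2.975
v 0.9 -3.609 2.559
f 1 12 6
f 1 6 2
f 1 2 8
f 1 8 11
f 1 11 12
f 2 6 10
f 6 12 5
f 12 11 3
f 11 8 7
f 8 2 9
f 4 10 5
f 4 5 3
f 4 3 7
f 4 7 9
f 4 9 10
f 5 10 6
f 3 5 12
f 7 3 11
f 9 7 8
f 10 9 2
f 14 13 16
f 14 16 15
f 16 13 17
f 16 17 15
f 17 13 18
f 17 18 15
f 18 13 19
f 18 19 15
f 19 13 20
f 19 20 15
f 20 13 21
f 20 21 15
f 21 13 22
f 21 22 15
f 22 13 14
f 22 14 15



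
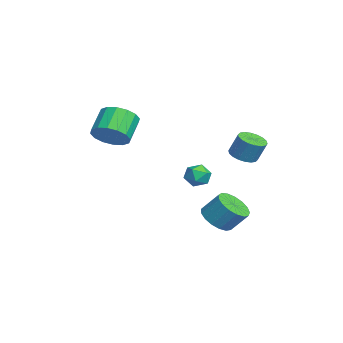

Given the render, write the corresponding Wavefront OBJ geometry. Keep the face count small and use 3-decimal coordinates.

v 1.72 1.781 -3.637
v 2.683 1.805 -3.942
v 3.002 2.643 -2.868
v 2.04 2.619 -2.563
v 2.479 2.178 -4.173
v 2.799 3.016 -3.098
v 2.101 2.46 -4.281
v 2.421 3.298 -3.206
v 1.636 2.586 -4.241
v 1.956 3.425 -3.167
v 1.191 2.528 -4.063
v 1.51 3.367 -2.989
v 0.866 2.299 -3.787
v 1.186 3.137 -2.713
v 0.737 1.951 -3.478
v 1.057 2.789 -2.403
v 0.834 1.564 -3.204
v 1.154 2.403 -2.13
v 1.133 1.227 -3.03
v 1.453 2.065 -1.956
v 1.567 1.016 -2.995
v 1.887 1.855 -1.921
v 2.036 0.981 -3.107
v 2.356 1.82 -2.033
v 2.433 1.129 -3.341
v 2.752 1.968 -2.266
v 2.666 1.426 -3.642
v 2.986 2.265 -2.568
v 2.229 3.019 0.884
v 2.891 3.334 0.617
v 3.153 3.776 1.789
v 2.491 3.461 2.056
v 2.66 3.589 0.572
v 2.922 4.032 1.745
v 2.344 3.732 0.589
v 2.606 4.174 1.761
v 2.005 3.733 0.664
v 2.267 4.175 1.837
v 1.711 3.593 0.783
v 1.973 4.035 1.955
v 1.519 3.339 0.922
v 1.781 3.781 2.094
v 1.468 3.022 1.053
v 1.73 3.464 2.225
v 1.567 2.704 1.151
v 1.829 3.146 2.323
v 1.798 2.448 1.195
v 2.06 2.891 2.368
v 2.114 2.306 1.179
v 2.376 2.748 2.351
v 2.453 2.305 1.103
v 2.715 2.747 2.276
v 2.747 2.445 0.985
v 3.009 2.887 2.157
v 2.939 2.699 0.846
v 3.201 3.141 2.018
v 2.99 3.016 0.715
v 3.252 3.458 1.887
v -1.838 -3.332 0.998
v -1.142 -3.517 1.816
v -2.266 -2.952 2.9
v -2.962 -2.768 2.082
v -1.036 -2.988 1.651
v -2.16 -2.423 2.734
v -1.145 -2.551 1.31
v -2.269 -1.987 2.394
v -1.439 -2.324 0.886
v -2.563 -1.759 1.97
v -1.841 -2.367 0.492
v -2.965 -1.802 1.576
v -2.242 -2.668 0.234
v -3.365 -2.104 1.317
v -2.534 -3.148 0.18
v -3.658 -2.583 1.264
v -2.64 -3.677 0.346
v -3.764 -3.112 1.429
v -2.531 -4.113 0.686
v -3.655 -3.549 1.77
v -2.237 -4.341 1.11
v -3.361 -3.776 2.194
v -1.835 -4.298 1.504
v -2.959 -3.733 2.588
v -1.435 -3.996 1.763
v -2.558 -3.432 2.846
v 2.422 1.437 -0.219
v 3.086 1.152 0.041
v 2.094 0.308 -0.621
v 2.758 0.023 -0.361
v 2.223 0.263 0.135
v 2.426 0.96 0.383
v 2.754 0.5 -0.963
v 2.957 1.197 -0.715
v 3.291 0.572 -0.419
v 2.963 0.426 0.259
v 2.217 1.034 -0.839
v 1.889 0.888 -0.161
f 2 1 5
f 2 5 3
f 3 5 6
f 3 6 4
f 5 1 7
f 5 7 6
f 6 7 8
f 6 8 4
f 7 1 9
f 7 9 8
f 8 9 10
f 8 10 4
f 9 1 11
f 9 11 10
f 10 11 12
f 10 12 4
f 11 1 13
f 11 13 12
f 12 13 14
f 12 14 4
f 13 1 15
f 13 15 14
f 14 15 16
f 14 16 4
f 15 1 17
f 15 17 16
f 16 17 18
f 16 18 4
f 17 1 19
f 17 19 18
f 18 19 20
f 18 20 4
f 19 1 21
f 19 21 20
f 20 21 22
f 20 22 4
f 21 1 23
f 21 23 22
f 22 23 24
f 22 24 4
f 23 1 25
f 23 25 24
f 24 25 26
f 24 26 4
f 25 1 27
f 25 27 26
f 26 27 28
f 26 28 4
f 27 1 2
f 27 2 28
f 28 2 3
f 28 3 4
f 30 29 33
f 30 33 31
f 31 33 34
f 31 34 32
f 33 29 35
f 33 35 34
f 34 35 36
f 34 36 32
f 35 29 37
f 35 37 36
f 36 37 38
f 36 38 32
f 37 29 39
f 37 39 38
f 38 39 40
f 38 40 32
f 39 29 41
f 39 41 40
f 40 41 42
f 40 42 32
f 41 29 43
f 41 43 42
f 42 43 44
f 42 44 32
f 43 29 45
f 43 45 44
f 44 45 46
f 44 46 32
f 45 29 47
f 45 47 46
f 46 47 48
f 46 48 32
f 47 29 49
f 47 49 48
f 48 49 50
f 48 50 32
f 49 29 51
f 49 51 50
f 50 51 52
f 50 52 32
f 51 29 53
f 51 53 52
f 52 53 54
f 52 54 32
f 53 29 55
f 53 55 54
f 54 55 56
f 54 56 32
f 55 29 57
f 55 57 56
f 56 57 58
f 56 58 32
f 57 29 30
f 57 30 58
f 58 30 31
f 58 31 32
f 60 59 63
f 60 63 61
f 61 63 64
f 61 64 62
f 63 59 65
f 63 65 64
f 64 65 66
f 64 66 62
f 65 59 67
f 65 67 66
f 66 67 68
f 66 68 62
f 67 59 69
f 67 69 68
f 68 69 70
f 68 70 62
f 69 59 71
f 69 71 70
f 70 71 72
f 70 72 62
f 71 59 73
f 71 73 72
f 72 73 74
f 72 74 62
f 73 59 75
f 73 75 74
f 74 75 76
f 74 76 62
f 75 59 77
f 75 77 76
f 76 77 78
f 76 78 62
f 77 59 79
f 77 79 78
f 78 79 80
f 78 80 62
f 79 59 81
f 79 81 80
f 80 81 82
f 80 82 62
f 81 59 83
f 81 83 82
f 82 83 84
f 82 84 62
f 83 59 60
f 83 60 84
f 84 60 61
f 84 61 62
f 85 96 90
f 85 90 86
f 85 86 92
f 85 92 95
f 85 95 96
f 86 90 94
f 90 96 89
f 96 95 87
f 95 92 91
f 92 86 93
f 88 94 89
f 88 89 87
f 88 87 91
f 88 91 93
f 88 93 94
f 89 94 90
f 87 89 96
f 91 87 95
f 93 91 92
f 94 93 86



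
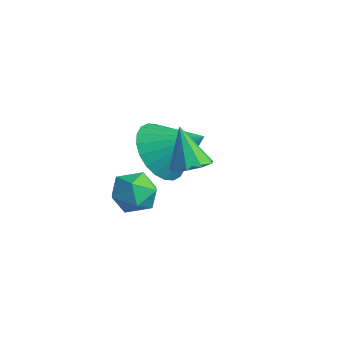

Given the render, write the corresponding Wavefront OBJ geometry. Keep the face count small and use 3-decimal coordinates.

v 2.733 -0.608 1.649
v 3.163 -0.263 1.857
v 2.147 -0.592 2.831
v 2.865 -0.036 1.706
v 2.505 -0.077 1.529
v 2.252 -0.366 1.407
v 2.223 -0.769 1.399
v 2.433 -1.096 1.507
v 2.783 -1.195 1.681
v 3.11 -1.019 1.841
v 3.26 -0.651 1.91
v -0.088 0.146 -1.107
v 0.391 -0.297 -1.511
v -0.551 -0.863 -0.549
v -0.072 -1.306 -0.953
v 0.204 -0.84 -0.41
v 0.49 -0.216 -0.754
v -0.65 -0.944 -1.306
v -0.364 -0.32 -1.65
v 0.043 -0.971 -1.634
v 0.571 -0.906 -1.08
v -0.731 -0.254 -0.98
v -0.203 -0.189 -0.426
v 0.056 0.207 0.413
v 0.579 0.502 -0.423
v 1.064 0.953 1.307
v 0.319 0.805 -0.383
v 0.019 1.018 -0.221
v -0.276 1.106 0.037
v -0.52 1.058 0.353
v -0.677 0.881 0.677
v -0.722 0.601 0.962
v -0.648 0.26 1.163
v -0.468 -0.088 1.25
v -0.207 -0.391 1.209
v 0.093 -0.604 1.048
v 0.388 -0.693 0.789
v 0.632 -0.644 0.474
v 0.789 -0.467 0.149
v 0.834 -0.187 -0.136
v 0.76 0.154 -0.337
f 2 1 4
f 2 4 3
f 4 1 5
f 4 5 3
f 5 1 6
f 5 6 3
f 6 1 7
f 6 7 3
f 7 1 8
f 7 8 3
f 8 1 9
f 8 9 3
f 9 1 10
f 9 10 3
f 10 1 11
f 10 11 3
f 11 1 2
f 11 2 3
f 12 23 17
f 12 17 13
f 12 13 19
f 12 19 22
f 12 22 23
f 13 17 21
f 17 23 16
f 23 22 14
f 22 19 18
f 19 13 20
f 15 21 16
f 15 16 14
f 15 14 18
f 15 18 20
f 15 20 21
f 16 21 17
f 14 16 23
f 18 14 22
f 20 18 19
f 21 20 13
f 25 24 27
f 25 27 26
f 27 24 28
f 27 28 26
f 28 24 29
f 28 29 26
f 29 24 30
f 29 30 26
f 30 24 31
f 30 31 26
f 31 24 32
f 31 32 26
f 32 24 33
f 32 33 26
f 33 24 34
f 33 34 26
f 34 24 35
f 34 35 26
f 35 24 36
f 35 36 26
f 36 24 37
f 36 37 26
f 37 24 38
f 37 38 26
f 38 24 39
f 38 39 26
f 39 24 40
f 39 40 26
f 40 24 41
f 40 41 26
f 41 24 25
f 41 25 26



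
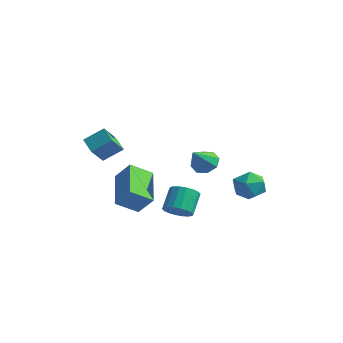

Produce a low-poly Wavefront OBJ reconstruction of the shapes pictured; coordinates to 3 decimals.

v 3.64 -1.88 -3.799
v 4.12 -2.187 -3.342
v 3.739 -1.387 -2.405
v 3.26 -1.08 -2.861
v 4.292 -1.947 -3.477
v 3.911 -1.147 -2.54
v 4.335 -1.693 -3.676
v 3.955 -0.893 -2.738
v 4.241 -1.477 -3.899
v 3.86 -0.677 -2.961
v 4.027 -1.34 -4.102
v 3.646 -0.54 -3.165
v 3.737 -1.311 -4.245
v 3.356 -0.511 -3.308
v 3.428 -1.394 -4.3
v 3.047 -0.594 -3.363
v 3.161 -1.573 -4.255
v 2.78 -0.773 -3.318
v 2.989 -1.813 -4.12
v 2.608 -1.013 -3.183
v 2.945 -2.067 -3.922
v 2.565 -1.267 -2.984
v 3.04 -2.283 -3.699
v 2.659 -1.483 -2.761
v 3.254 -2.42 -3.495
v 2.873 -1.62 -2.558
v 3.544 -2.449 -3.352
v 3.163 -1.649 -2.415
v 3.853 -2.366 -3.297
v 3.472 -1.566 -2.36
v 3.133 4.081 -3.447
v 3.599 3.86 -4.228
v 2.561 2.68 -3.392
v 3.027 2.459 -4.173
v 3.494 2.612 -3.377
v 3.848 3.478 -3.411
v 2.312 3.062 -4.209
v 2.666 3.928 -4.243
v 3.092 3.23 -4.699
v 3.822 2.952 -4.184
v 2.338 3.588 -3.436
v 3.068 3.31 -2.921
v 1.466 -3.732 -3.438
v -0.028 -2.406 -2.54
v 1.945 -2.738 -4.108
v 0.451 -1.413 -3.209
v 2.229 -3.487 -2.531
v 0.735 -2.162 -1.632
v 2.708 -2.494 -3.2
v 1.214 -1.168 -2.302
v -1.565 -3 -0.475
v -0.997 -2.218 0.202
v -1.678 -2.198 -1.306
v -1.11 -1.417 -0.628
v -0.65 -3.303 -0.892
v -0.082 -2.522 -0.214
v -0.763 -2.502 -1.722
v -0.195 -1.72 -1.045
v 1.158 2.21 -2.559
v 1.895 2.283 -2.677
v 1.422 1.15 -1.561
v 1.704 2.628 -2.26
v 1.194 2.728 -2.018
v 0.662 2.525 -2.093
v 0.421 2.138 -2.441
v 0.612 1.793 -2.858
v 1.122 1.692 -3.1
v 1.654 1.895 -3.025
f 2 1 5
f 2 5 3
f 3 5 6
f 3 6 4
f 5 1 7
f 5 7 6
f 6 7 8
f 6 8 4
f 7 1 9
f 7 9 8
f 8 9 10
f 8 10 4
f 9 1 11
f 9 11 10
f 10 11 12
f 10 12 4
f 11 1 13
f 11 13 12
f 12 13 14
f 12 14 4
f 13 1 15
f 13 15 14
f 14 15 16
f 14 16 4
f 15 1 17
f 15 17 16
f 16 17 18
f 16 18 4
f 17 1 19
f 17 19 18
f 18 19 20
f 18 20 4
f 19 1 21
f 19 21 20
f 20 21 22
f 20 22 4
f 21 1 23
f 21 23 22
f 22 23 24
f 22 24 4
f 23 1 25
f 23 25 24
f 24 25 26
f 24 26 4
f 25 1 27
f 25 27 26
f 26 27 28
f 26 28 4
f 27 1 29
f 27 29 28
f 28 29 30
f 28 30 4
f 29 1 2
f 29 2 30
f 30 2 3
f 30 3 4
f 31 42 36
f 31 36 32
f 31 32 38
f 31 38 41
f 31 41 42
f 32 36 40
f 36 42 35
f 42 41 33
f 41 38 37
f 38 32 39
f 34 40 35
f 34 35 33
f 34 33 37
f 34 37 39
f 34 39 40
f 35 40 36
f 33 35 42
f 37 33 41
f 39 37 38
f 40 39 32
f 44 46 43
f 47 44 43
f 43 46 45
f 45 47 43
f 44 50 46
f 48 44 47
f 48 50 44
f 46 50 45
f 49 47 45
f 45 50 49
f 49 48 47
f 50 48 49
f 52 54 51
f 55 52 51
f 51 54 53
f 53 55 51
f 52 58 54
f 56 52 55
f 56 58 52
f 54 58 53
f 57 55 53
f 53 58 57
f 57 56 55
f 58 56 57
f 60 59 62
f 60 62 61
f 62 59 63
f 62 63 61
f 63 59 64
f 63 64 61
f 64 59 65
f 64 65 61
f 65 59 66
f 65 66 61
f 66 59 67
f 66 67 61
f 67 59 68
f 67 68 61
f 68 59 60
f 68 60 61



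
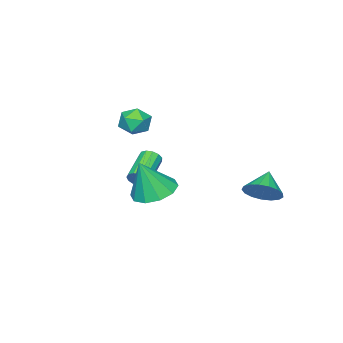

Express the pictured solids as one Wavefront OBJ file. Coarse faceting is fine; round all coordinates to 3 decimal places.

v 1.532 1.507 -1.986
v 2.036 0.716 -2.304
v 2.088 1.213 -0.374
v 2.404 1.203 -2.342
v 2.439 1.806 -2.245
v 2.128 2.295 -2.048
v 1.588 2.482 -1.828
v 1.028 2.297 -1.668
v 0.659 1.81 -1.629
v 0.624 1.207 -1.727
v 0.936 0.718 -1.924
v 1.475 0.531 -2.144
v -1.271 -1.691 -3.485
v -1.129 -1.474 -3.046
v -2.508 -1.931 -2.375
v -2.649 -2.149 -2.815
v -1.269 -1.272 -3.196
v -2.647 -1.729 -2.525
v -1.409 -1.203 -3.437
v -2.788 -1.66 -2.766
v -1.505 -1.289 -3.693
v -2.884 -1.747 -3.022
v -1.527 -1.503 -3.884
v -2.906 -1.96 -3.213
v -1.468 -1.777 -3.948
v -2.846 -2.234 -3.277
v -1.345 -2.023 -3.865
v -2.724 -2.481 -3.194
v -1.2 -2.164 -3.662
v -2.578 -2.622 -2.991
v -1.076 -2.155 -3.403
v -2.455 -2.613 -2.732
v -1.015 -1.999 -3.169
v -2.393 -2.456 -2.498
v -1.034 -1.745 -3.037
v -2.413 -2.202 -2.366
v -3.359 3.13 -3.524
v -2.827 2.557 -3.144
v -4.281 2.77 -2.776
v -2.778 2.903 -2.918
v -2.863 3.301 -2.83
v -3.062 3.66 -2.902
v -3.328 3.898 -3.116
v -3.602 3.96 -3.423
v -3.82 3.831 -3.754
v -3.933 3.542 -4.032
v -3.914 3.159 -4.193
v -3.768 2.769 -4.202
v -3.529 2.462 -4.055
v -3.25 2.308 -3.786
v -2.997 2.342 -3.457
v -1.379 -1.482 -0.048
v -0.999 -1.805 -0.646
v -2.201 -2.435 -0.054
v -1.821 -2.758 -0.652
v -1.489 -2.732 0.051
v -0.981 -2.142 0.055
v -2.219 -2.098 -0.755
v -1.711 -1.508 -0.751
v -1.519 -2.186 -1.083
v -1.068 -2.577 -0.584
v -2.132 -1.663 -0.116
v -1.681 -2.054 0.383
f 2 1 4
f 2 4 3
f 4 1 5
f 4 5 3
f 5 1 6
f 5 6 3
f 6 1 7
f 6 7 3
f 7 1 8
f 7 8 3
f 8 1 9
f 8 9 3
f 9 1 10
f 9 10 3
f 10 1 11
f 10 11 3
f 11 1 12
f 11 12 3
f 12 1 2
f 12 2 3
f 14 13 17
f 14 17 15
f 15 17 18
f 15 18 16
f 17 13 19
f 17 19 18
f 18 19 20
f 18 20 16
f 19 13 21
f 19 21 20
f 20 21 22
f 20 22 16
f 21 13 23
f 21 23 22
f 22 23 24
f 22 24 16
f 23 13 25
f 23 25 24
f 24 25 26
f 24 26 16
f 25 13 27
f 25 27 26
f 26 27 28
f 26 28 16
f 27 13 29
f 27 29 28
f 28 29 30
f 28 30 16
f 29 13 31
f 29 31 30
f 30 31 32
f 30 32 16
f 31 13 33
f 31 33 32
f 32 33 34
f 32 34 16
f 33 13 35
f 33 35 34
f 34 35 36
f 34 36 16
f 35 13 14
f 35 14 36
f 36 14 15
f 36 15 16
f 38 37 40
f 38 40 39
f 40 37 41
f 40 41 39
f 41 37 42
f 41 42 39
f 42 37 43
f 42 43 39
f 43 37 44
f 43 44 39
f 44 37 45
f 44 45 39
f 45 37 46
f 45 46 39
f 46 37 47
f 46 47 39
f 47 37 48
f 47 48 39
f 48 37 49
f 48 49 39
f 49 37 50
f 49 50 39
f 50 37 51
f 50 51 39
f 51 37 38
f 51 38 39
f 52 63 57
f 52 57 53
f 52 53 59
f 52 59 62
f 52 62 63
f 53 57 61
f 57 63 56
f 63 62 54
f 62 59 58
f 59 53 60
f 55 61 56
f 55 56 54
f 55 54 58
f 55 58 60
f 55 60 61
f 56 61 57
f 54 56 63
f 58 54 62
f 60 58 59
f 61 60 53



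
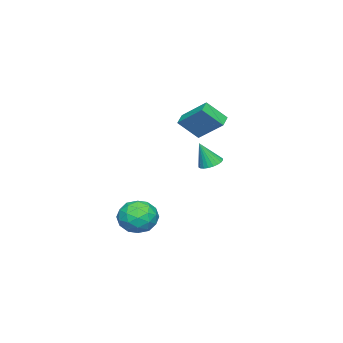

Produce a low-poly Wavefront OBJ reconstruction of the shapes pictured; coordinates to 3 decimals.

v -3.709 -2.943 0.059
v -4.509 -3.074 0.377
v -3.481 -1.358 1.29
v -4.28 -1.489 1.607
v -3.1 -3.911 1.193
v -3.899 -4.042 1.51
v -2.871 -2.326 2.423
v -3.671 -2.457 2.741
v -2.431 -1.582 -1.189
v -1.87 -1.147 -1.196
v -2.029 -2.078 0.289
v -2.065 -0.982 -1.088
v -2.315 -0.909 -0.995
v -2.583 -0.938 -0.932
v -2.828 -1.066 -0.908
v -3.013 -1.272 -0.927
v -3.108 -1.525 -0.986
v -3.101 -1.787 -1.076
v -2.992 -2.018 -1.183
v -2.797 -2.182 -1.291
v -2.546 -2.255 -1.383
v -2.278 -2.226 -1.446
v -2.033 -2.099 -1.47
v -1.849 -1.893 -1.451
v -1.753 -1.64 -1.392
v -1.76 -1.378 -1.303
v 2.635 -2.035 -3.449
v 3.614 -2.19 -4.024
v 2.706 -3.79 -2.856
v 3.685 -3.945 -3.431
v 3.663 -3.261 -2.512
v 3.619 -2.176 -2.878
v 2.701 -3.804 -4.002
v 2.657 -2.719 -4.368
v 3.655 -3.283 -4.366
v 4.249 -2.948 -3.445
v 2.071 -3.032 -3.435
v 2.665 -2.697 -2.514
v 3.118 -1.958 -3.789
v 3.202 -4.022 -3.091
v 3.189 -3.62 -2.551
v 3.764 -3.711 -2.889
v 3.121 -1.95 -3.115
v 3.697 -2.041 -3.453
v 3.725 -2.671 -2.564
v 2.623 -3.939 -3.427
v 3.199 -4.03 -3.765
v 2.556 -2.269 -3.991
v 3.131 -2.36 -4.329
v 2.595 -3.309 -4.316
v 3.718 -2.692 -4.328
v 3.759 -3.724 -3.979
v 3.181 -3.64 -4.314
v 3.155 -3.003 -4.53
v 4.067 -2.495 -3.787
v 4.109 -3.527 -3.438
v 4.096 -3.125 -2.897
v 4.07 -2.487 -3.113
v 4.091 -3.137 -3.987
v 2.211 -2.453 -3.442
v 2.253 -3.485 -3.093
v 2.25 -3.493 -3.767
v 2.224 -2.855 -3.983
v 2.561 -2.256 -2.901
v 2.602 -3.288 -2.552
v 3.165 -2.977 -2.35
v 3.139 -2.34 -2.566
v 2.229 -2.843 -2.893
f 2 4 1
f 5 2 1
f 1 4 3
f 3 5 1
f 2 8 4
f 6 2 5
f 6 8 2
f 4 8 3
f 7 5 3
f 3 8 7
f 7 6 5
f 8 6 7
f 10 9 12
f 10 12 11
f 12 9 13
f 12 13 11
f 13 9 14
f 13 14 11
f 14 9 15
f 14 15 11
f 15 9 16
f 15 16 11
f 16 9 17
f 16 17 11
f 17 9 18
f 17 18 11
f 18 9 19
f 18 19 11
f 19 9 20
f 19 20 11
f 20 9 21
f 20 21 11
f 21 9 22
f 21 22 11
f 22 9 23
f 22 23 11
f 23 9 24
f 23 24 11
f 24 9 25
f 24 25 11
f 25 9 26
f 25 26 11
f 26 9 10
f 26 10 11
f 27 64 43
f 64 38 67
f 43 67 32
f 64 67 43
f 27 43 39
f 43 32 44
f 39 44 28
f 43 44 39
f 27 39 48
f 39 28 49
f 48 49 34
f 39 49 48
f 27 48 60
f 48 34 63
f 60 63 37
f 48 63 60
f 27 60 64
f 60 37 68
f 64 68 38
f 60 68 64
f 28 44 55
f 44 32 58
f 55 58 36
f 44 58 55
f 32 67 45
f 67 38 66
f 45 66 31
f 67 66 45
f 38 68 65
f 68 37 61
f 65 61 29
f 68 61 65
f 37 63 62
f 63 34 50
f 62 50 33
f 63 50 62
f 34 49 54
f 49 28 51
f 54 51 35
f 49 51 54
f 30 56 42
f 56 36 57
f 42 57 31
f 56 57 42
f 30 42 40
f 42 31 41
f 40 41 29
f 42 41 40
f 30 40 47
f 40 29 46
f 47 46 33
f 40 46 47
f 30 47 52
f 47 33 53
f 52 53 35
f 47 53 52
f 30 52 56
f 52 35 59
f 56 59 36
f 52 59 56
f 31 57 45
f 57 36 58
f 45 58 32
f 57 58 45
f 29 41 65
f 41 31 66
f 65 66 38
f 41 66 65
f 33 46 62
f 46 29 61
f 62 61 37
f 46 61 62
f 35 53 54
f 53 33 50
f 54 50 34
f 53 50 54
f 36 59 55
f 59 35 51
f 55 51 28
f 59 51 55



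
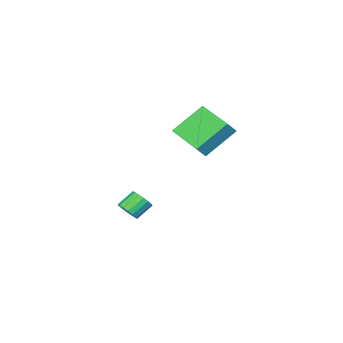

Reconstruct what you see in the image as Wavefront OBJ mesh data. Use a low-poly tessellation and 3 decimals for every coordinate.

v -1.564 -3.067 -4.232
v -1.299 -3.452 -3.809
v -2.131 -3.318 -3.166
v -2.396 -2.933 -3.588
v -1.196 -3.179 -3.733
v -2.028 -3.045 -3.089
v -1.177 -2.881 -3.77
v -2.009 -2.747 -3.127
v -1.247 -2.625 -3.914
v -2.079 -2.491 -3.271
v -1.389 -2.47 -4.13
v -2.221 -2.336 -3.487
v -1.572 -2.452 -4.37
v -2.404 -2.318 -3.726
v -1.752 -2.575 -4.577
v -2.584 -2.441 -3.934
v -1.89 -2.811 -4.706
v -2.722 -2.677 -4.063
v -1.953 -3.105 -4.726
v -2.784 -2.971 -4.083
v -1.926 -3.39 -4.633
v -2.758 -3.256 -3.99
v -1.817 -3.602 -4.448
v -2.649 -3.468 -3.804
v -1.65 -3.691 -4.213
v -2.482 -3.557 -3.57
v -1.463 -3.637 -3.982
v -2.295 -3.503 -3.339
v -4.356 -0.329 2.379
v -3.796 -0.329 3.004
v -3.993 1.713 2.053
v -3.433 1.713 2.679
v -2.907 -0.793 1.081
v -2.347 -0.793 1.707
v -2.544 1.249 0.756
v -1.984 1.249 1.381
f 2 1 5
f 2 5 3
f 3 5 6
f 3 6 4
f 5 1 7
f 5 7 6
f 6 7 8
f 6 8 4
f 7 1 9
f 7 9 8
f 8 9 10
f 8 10 4
f 9 1 11
f 9 11 10
f 10 11 12
f 10 12 4
f 11 1 13
f 11 13 12
f 12 13 14
f 12 14 4
f 13 1 15
f 13 15 14
f 14 15 16
f 14 16 4
f 15 1 17
f 15 17 16
f 16 17 18
f 16 18 4
f 17 1 19
f 17 19 18
f 18 19 20
f 18 20 4
f 19 1 21
f 19 21 20
f 20 21 22
f 20 22 4
f 21 1 23
f 21 23 22
f 22 23 24
f 22 24 4
f 23 1 25
f 23 25 24
f 24 25 26
f 24 26 4
f 25 1 27
f 25 27 26
f 26 27 28
f 26 28 4
f 27 1 2
f 27 2 28
f 28 2 3
f 28 3 4
f 30 32 29
f 33 30 29
f 29 32 31
f 31 33 29
f 30 36 32
f 34 30 33
f 34 36 30
f 32 36 31
f 35 33 31
f 31 36 35
f 35 34 33
f 36 34 35



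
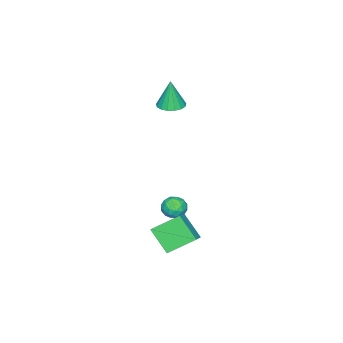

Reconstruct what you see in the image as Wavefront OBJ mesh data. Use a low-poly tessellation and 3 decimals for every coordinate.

v 3.768 0.649 -5.464
v 3.439 -0.755 -4.064
v 2.633 2.014 -4.362
v 2.304 0.61 -2.962
v 4.896 1.05 -4.798
v 4.567 -0.354 -3.398
v 3.761 2.415 -3.696
v 3.432 1.011 -2.296
v -2.772 -3.646 2.755
v -2.12 -2.942 2.77
v -2.768 -3.694 4.885
v -2.523 -2.719 2.776
v -2.982 -2.709 2.777
v -3.393 -2.914 2.773
v -3.662 -3.286 2.765
v -3.728 -3.741 2.755
v -3.574 -4.174 2.745
v -3.237 -4.486 2.737
v -2.793 -4.606 2.734
v -2.345 -4.505 2.735
v -1.994 -4.208 2.741
v -1.822 -3.782 2.75
v -1.868 -3.325 2.76
v 1.674 0.142 -3.631
v 2.145 0.388 -2.926
v 1.595 -1.188 -3.114
v 2.066 -0.942 -2.409
v 1.243 -0.642 -2.517
v 1.291 0.18 -2.836
v 2.449 -0.98 -3.204
v 2.497 -0.158 -3.523
v 2.624 -0.306 -2.662
v 1.879 -0.096 -2.237
v 1.861 -0.704 -3.803
v 1.116 -0.494 -3.378
v 1.916 0.382 -3.324
v 1.824 -1.182 -2.716
v 1.34 -1.005 -2.78
v 1.617 -0.861 -2.365
v 1.414 0.26 -3.271
v 1.691 0.404 -2.856
v 1.161 -0.201 -2.616
v 2.049 -1.204 -3.184
v 2.326 -1.06 -2.769
v 2.123 0.061 -3.675
v 2.4 0.205 -3.26
v 2.579 -0.599 -3.424
v 2.475 0.119 -2.754
v 2.429 -0.663 -2.45
v 2.653 -0.686 -2.918
v 2.682 -0.202 -3.105
v 2.037 0.242 -2.504
v 1.99 -0.54 -2.201
v 1.506 -0.364 -2.264
v 1.535 0.119 -2.451
v 2.318 -0.166 -2.349
v 1.75 -0.26 -3.839
v 1.703 -1.042 -3.536
v 2.205 -0.919 -3.589
v 2.234 -0.436 -3.776
v 1.311 -0.137 -3.59
v 1.265 -0.919 -3.286
v 1.058 -0.598 -2.935
v 1.087 -0.114 -3.122
v 1.422 -0.634 -3.691
f 2 4 1
f 5 2 1
f 1 4 3
f 3 5 1
f 2 8 4
f 6 2 5
f 6 8 2
f 4 8 3
f 7 5 3
f 3 8 7
f 7 6 5
f 8 6 7
f 10 9 12
f 10 12 11
f 12 9 13
f 12 13 11
f 13 9 14
f 13 14 11
f 14 9 15
f 14 15 11
f 15 9 16
f 15 16 11
f 16 9 17
f 16 17 11
f 17 9 18
f 17 18 11
f 18 9 19
f 18 19 11
f 19 9 20
f 19 20 11
f 20 9 21
f 20 21 11
f 21 9 22
f 21 22 11
f 22 9 23
f 22 23 11
f 23 9 10
f 23 10 11
f 24 61 40
f 61 35 64
f 40 64 29
f 61 64 40
f 24 40 36
f 40 29 41
f 36 41 25
f 40 41 36
f 24 36 45
f 36 25 46
f 45 46 31
f 36 46 45
f 24 45 57
f 45 31 60
f 57 60 34
f 45 60 57
f 24 57 61
f 57 34 65
f 61 65 35
f 57 65 61
f 25 41 52
f 41 29 55
f 52 55 33
f 41 55 52
f 29 64 42
f 64 35 63
f 42 63 28
f 64 63 42
f 35 65 62
f 65 34 58
f 62 58 26
f 65 58 62
f 34 60 59
f 60 31 47
f 59 47 30
f 60 47 59
f 31 46 51
f 46 25 48
f 51 48 32
f 46 48 51
f 27 53 39
f 53 33 54
f 39 54 28
f 53 54 39
f 27 39 37
f 39 28 38
f 37 38 26
f 39 38 37
f 27 37 44
f 37 26 43
f 44 43 30
f 37 43 44
f 27 44 49
f 44 30 50
f 49 50 32
f 44 50 49
f 27 49 53
f 49 32 56
f 53 56 33
f 49 56 53
f 28 54 42
f 54 33 55
f 42 55 29
f 54 55 42
f 26 38 62
f 38 28 63
f 62 63 35
f 38 63 62
f 30 43 59
f 43 26 58
f 59 58 34
f 43 58 59
f 32 50 51
f 50 30 47
f 51 47 31
f 50 47 51
f 33 56 52
f 56 32 48
f 52 48 25
f 56 48 52



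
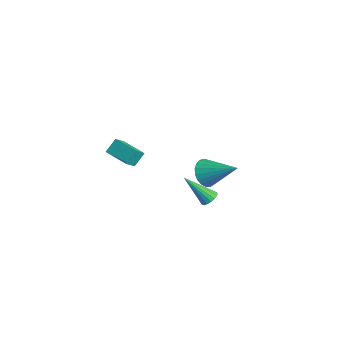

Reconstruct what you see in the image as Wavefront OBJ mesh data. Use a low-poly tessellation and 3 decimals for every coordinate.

v -4.725 -1.083 -3.601
v -4.902 -0.49 -2.854
v -3.381 -0.407 -3.819
v -3.558 0.186 -3.072
v -4.342 -1.666 -3.048
v -4.519 -1.073 -2.301
v -2.998 -0.99 -3.266
v -3.175 -0.397 -2.519
v -0.16 2.359 -2.877
v 0.499 1.858 -3.205
v 1.22 3.521 -1.883
v 0.465 2.12 -3.465
v 0.322 2.423 -3.622
v 0.097 2.715 -3.651
v -0.173 2.946 -3.546
v -0.441 3.075 -3.325
v -0.66 3.08 -3.027
v -0.792 2.96 -2.703
v -0.816 2.736 -2.409
v -0.726 2.448 -2.196
v -0.538 2.143 -2.1
v -0.284 1.876 -2.139
v -0.01 1.693 -2.306
v 0.239 1.624 -2.571
v 0.419 1.683 -2.889
v 3.066 1.368 -2.446
v 3.496 1.478 -2.175
v 2.474 0.252 -1.054
v 3.334 1.653 -2.103
v 3.111 1.763 -2.11
v 2.877 1.782 -2.194
v 2.687 1.706 -2.336
v 2.584 1.553 -2.503
v 2.591 1.358 -2.657
v 2.707 1.165 -2.762
v 2.906 1.018 -2.795
v 3.141 0.952 -2.748
v 3.359 0.981 -2.632
v 3.51 1.099 -2.473
v 3.56 1.278 -2.308
f 2 4 1
f 5 2 1
f 1 4 3
f 3 5 1
f 2 8 4
f 6 2 5
f 6 8 2
f 4 8 3
f 7 5 3
f 3 8 7
f 7 6 5
f 8 6 7
f 10 9 12
f 10 12 11
f 12 9 13
f 12 13 11
f 13 9 14
f 13 14 11
f 14 9 15
f 14 15 11
f 15 9 16
f 15 16 11
f 16 9 17
f 16 17 11
f 17 9 18
f 17 18 11
f 18 9 19
f 18 19 11
f 19 9 20
f 19 20 11
f 20 9 21
f 20 21 11
f 21 9 22
f 21 22 11
f 22 9 23
f 22 23 11
f 23 9 24
f 23 24 11
f 24 9 25
f 24 25 11
f 25 9 10
f 25 10 11
f 27 26 29
f 27 29 28
f 29 26 30
f 29 30 28
f 30 26 31
f 30 31 28
f 31 26 32
f 31 32 28
f 32 26 33
f 32 33 28
f 33 26 34
f 33 34 28
f 34 26 35
f 34 35 28
f 35 26 36
f 35 36 28
f 36 26 37
f 36 37 28
f 37 26 38
f 37 38 28
f 38 26 39
f 38 39 28
f 39 26 40
f 39 40 28
f 40 26 27
f 40 27 28



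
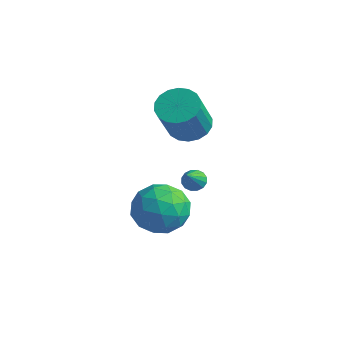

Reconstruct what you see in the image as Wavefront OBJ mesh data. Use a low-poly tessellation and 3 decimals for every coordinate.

v -2.811 3.29 -3.709
v -2.451 3.105 -4.066
v -2.269 2.27 -2.631
v -2.321 3.314 -3.933
v -2.322 3.517 -3.74
v -2.455 3.659 -3.539
v -2.683 3.702 -3.384
v -2.945 3.635 -3.315
v -3.172 3.475 -3.352
v -3.302 3.266 -3.484
v -3.301 3.064 -3.677
v -3.168 2.922 -3.878
v -2.94 2.879 -4.034
v -2.677 2.946 -4.102
v -1.333 -1.178 -1.401
v -0.379 -0.762 -0.765
v -0.121 -1.738 -2.855
v 0.833 -1.322 -2.219
v 0.226 -2.307 -1.834
v -0.522 -1.961 -0.935
v 0.022 -0.539 -2.685
v -0.726 -0.193 -1.786
v 0.459 -0.367 -1.559
v 0.585 -1.46 -1.033
v -1.085 -1.04 -2.587
v -0.959 -2.133 -2.061
v -0.962 -0.921 -0.956
v 0.462 -1.579 -2.664
v 0.106 -2.158 -2.438
v 0.667 -1.914 -2.064
v -1.047 -1.626 -1.055
v -0.486 -1.381 -0.682
v -0.13 -2.29 -1.31
v -0.014 -1.119 -2.938
v 0.547 -0.874 -2.565
v -1.167 -0.586 -1.556
v -0.606 -0.342 -1.182
v -0.37 -0.21 -2.31
v 0.091 -0.444 -1.049
v 0.803 -0.773 -1.903
v 0.327 -0.313 -2.177
v -0.113 -0.109 -1.649
v 0.165 -1.087 -0.739
v 0.878 -1.416 -1.594
v 0.521 -1.995 -1.367
v 0.081 -1.792 -0.839
v 0.658 -0.854 -1.206
v -1.378 -1.084 -2.026
v -0.665 -1.413 -2.881
v -0.581 -0.708 -2.781
v -1.021 -0.505 -2.253
v -1.303 -1.727 -1.717
v -0.591 -2.056 -2.571
v -0.387 -2.391 -1.971
v -0.827 -2.187 -1.443
v -1.158 -1.646 -2.414
v -2.519 2.694 0.057
v -1.719 2.388 -0.33
v -1.301 1.279 1.416
v -2.101 1.586 1.803
v -1.6 2.739 -0.135
v -1.182 1.63 1.61
v -1.663 3.081 0.097
v -1.245 1.972 1.843
v -1.896 3.346 0.322
v -1.477 2.238 2.067
v -2.252 3.483 0.494
v -1.833 2.374 2.239
v -2.661 3.463 0.579
v -2.242 2.354 2.325
v -3.042 3.291 0.562
v -2.623 2.182 2.307
v -3.319 3.001 0.444
v -2.901 1.892 2.19
v -3.438 2.65 0.25
v -3.02 1.541 1.995
v -3.375 2.308 0.017
v -2.957 1.199 1.763
v -3.143 2.042 -0.207
v -2.724 0.934 1.538
v -2.787 1.906 -0.379
v -2.368 0.797 1.366
v -2.378 1.926 -0.465
v -1.959 0.817 1.281
v -1.997 2.098 -0.447
v -1.578 0.989 1.298
f 2 1 4
f 2 4 3
f 4 1 5
f 4 5 3
f 5 1 6
f 5 6 3
f 6 1 7
f 6 7 3
f 7 1 8
f 7 8 3
f 8 1 9
f 8 9 3
f 9 1 10
f 9 10 3
f 10 1 11
f 10 11 3
f 11 1 12
f 11 12 3
f 12 1 13
f 12 13 3
f 13 1 14
f 13 14 3
f 14 1 2
f 14 2 3
f 15 52 31
f 52 26 55
f 31 55 20
f 52 55 31
f 15 31 27
f 31 20 32
f 27 32 16
f 31 32 27
f 15 27 36
f 27 16 37
f 36 37 22
f 27 37 36
f 15 36 48
f 36 22 51
f 48 51 25
f 36 51 48
f 15 48 52
f 48 25 56
f 52 56 26
f 48 56 52
f 16 32 43
f 32 20 46
f 43 46 24
f 32 46 43
f 20 55 33
f 55 26 54
f 33 54 19
f 55 54 33
f 26 56 53
f 56 25 49
f 53 49 17
f 56 49 53
f 25 51 50
f 51 22 38
f 50 38 21
f 51 38 50
f 22 37 42
f 37 16 39
f 42 39 23
f 37 39 42
f 18 44 30
f 44 24 45
f 30 45 19
f 44 45 30
f 18 30 28
f 30 19 29
f 28 29 17
f 30 29 28
f 18 28 35
f 28 17 34
f 35 34 21
f 28 34 35
f 18 35 40
f 35 21 41
f 40 41 23
f 35 41 40
f 18 40 44
f 40 23 47
f 44 47 24
f 40 47 44
f 19 45 33
f 45 24 46
f 33 46 20
f 45 46 33
f 17 29 53
f 29 19 54
f 53 54 26
f 29 54 53
f 21 34 50
f 34 17 49
f 50 49 25
f 34 49 50
f 23 41 42
f 41 21 38
f 42 38 22
f 41 38 42
f 24 47 43
f 47 23 39
f 43 39 16
f 47 39 43
f 58 57 61
f 58 61 59
f 59 61 62
f 59 62 60
f 61 57 63
f 61 63 62
f 62 63 64
f 62 64 60
f 63 57 65
f 63 65 64
f 64 65 66
f 64 66 60
f 65 57 67
f 65 67 66
f 66 67 68
f 66 68 60
f 67 57 69
f 67 69 68
f 68 69 70
f 68 70 60
f 69 57 71
f 69 71 70
f 70 71 72
f 70 72 60
f 71 57 73
f 71 73 72
f 72 73 74
f 72 74 60
f 73 57 75
f 73 75 74
f 74 75 76
f 74 76 60
f 75 57 77
f 75 77 76
f 76 77 78
f 76 78 60
f 77 57 79
f 77 79 78
f 78 79 80
f 78 80 60
f 79 57 81
f 79 81 80
f 80 81 82
f 80 82 60
f 81 57 83
f 81 83 82
f 82 83 84
f 82 84 60
f 83 57 85
f 83 85 84
f 84 85 86
f 84 86 60
f 85 57 58
f 85 58 86
f 86 58 59
f 86 59 60

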